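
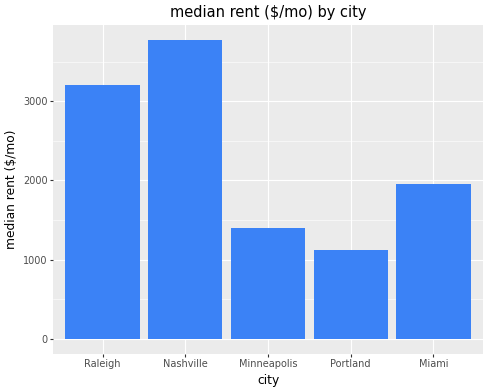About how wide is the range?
Max Nashville ≈ 4000, min Portland ≈ 1000; range ≈ 3000.

≈ 3000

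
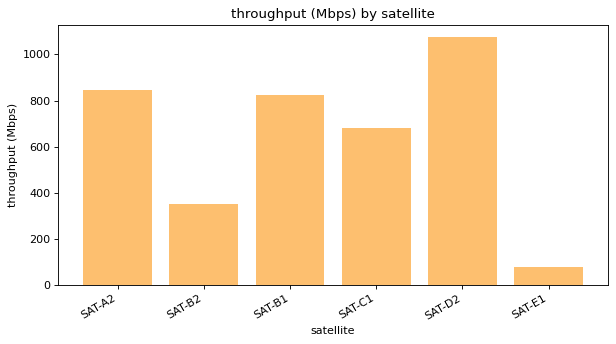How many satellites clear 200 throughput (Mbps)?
Above 200: SAT-A2, SAT-B2, SAT-B1, SAT-C1, SAT-D2.

5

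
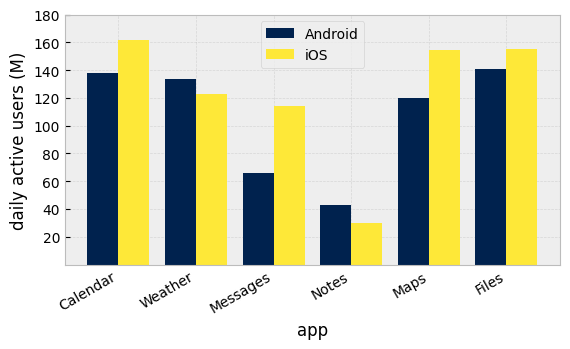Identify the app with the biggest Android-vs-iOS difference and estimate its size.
Messages, ≈ 60 M

Messages: Android ≈ 60, iOS ≈ 120 → gap ≈ 60. Next-largest (Maps) is only ≈ 40.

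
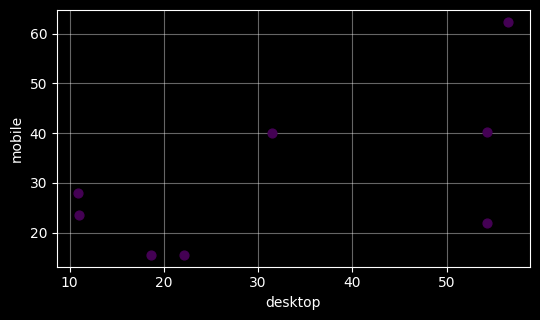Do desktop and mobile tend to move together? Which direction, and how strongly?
positive, moderate

Points are positively correlated; moderate (|r| ≈ 0.6).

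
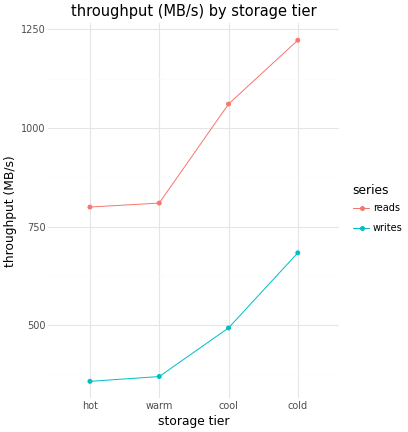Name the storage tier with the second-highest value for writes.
Top 3 for writes: cold ≈ 700, cool ≈ 500, warm ≈ 400.

cool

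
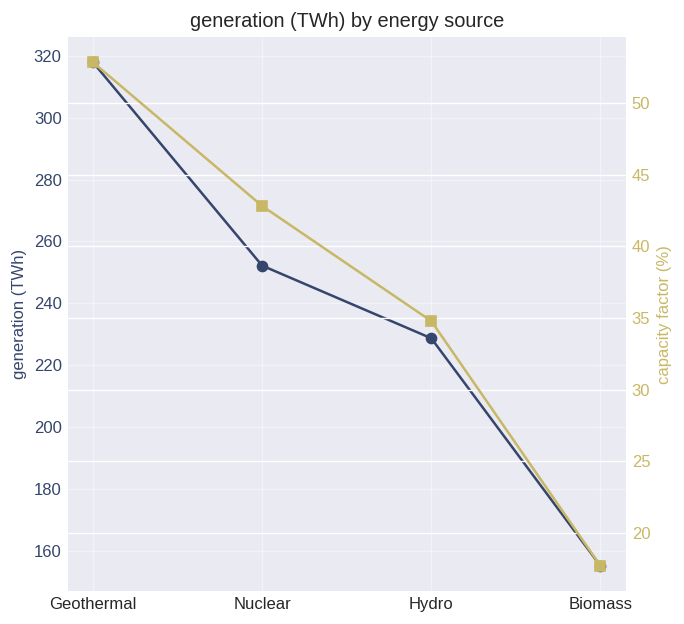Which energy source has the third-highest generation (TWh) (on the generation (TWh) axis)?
Hydro

Top 4 (on the generation (TWh) axis): Geothermal ≈ 320, Nuclear ≈ 260, Hydro ≈ 220, Biomass ≈ 160.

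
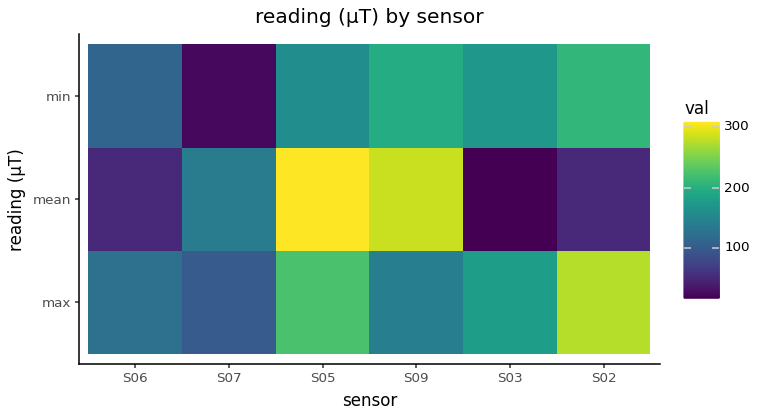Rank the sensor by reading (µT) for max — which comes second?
S05

Top 3 for max: S02 ≈ 275, S05 ≈ 225, S03 ≈ 175.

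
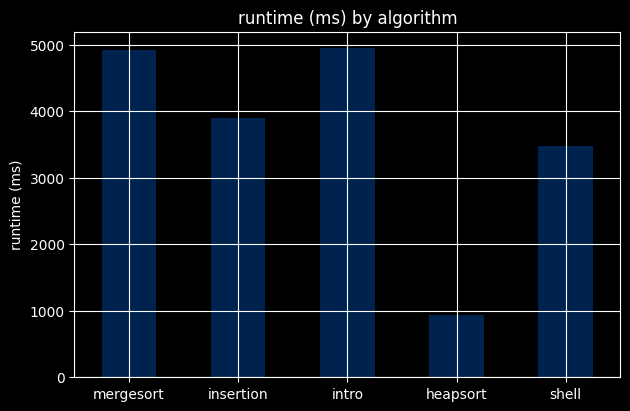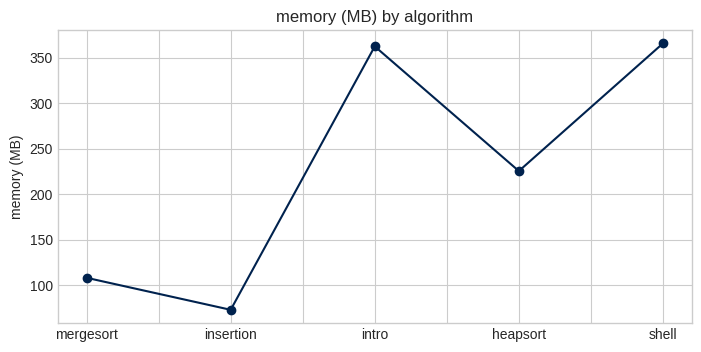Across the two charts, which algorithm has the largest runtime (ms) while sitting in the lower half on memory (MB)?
mergesort

Chart 2 median memory (MB) ≈ 250; below-median algorithms: mergesort, insertion. Among those, mergesort has the highest runtime (ms) (≈ 5000).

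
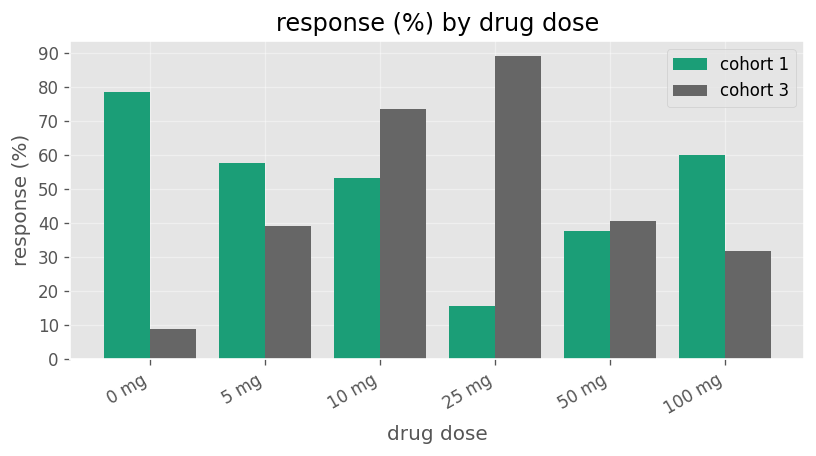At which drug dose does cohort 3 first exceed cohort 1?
5 mg: cohort 3 ≈ 40 vs cohort 1 ≈ 60 (not yet); 10 mg: cohort 3 ≈ 70 vs cohort 1 ≈ 50 (first crossover).

10 mg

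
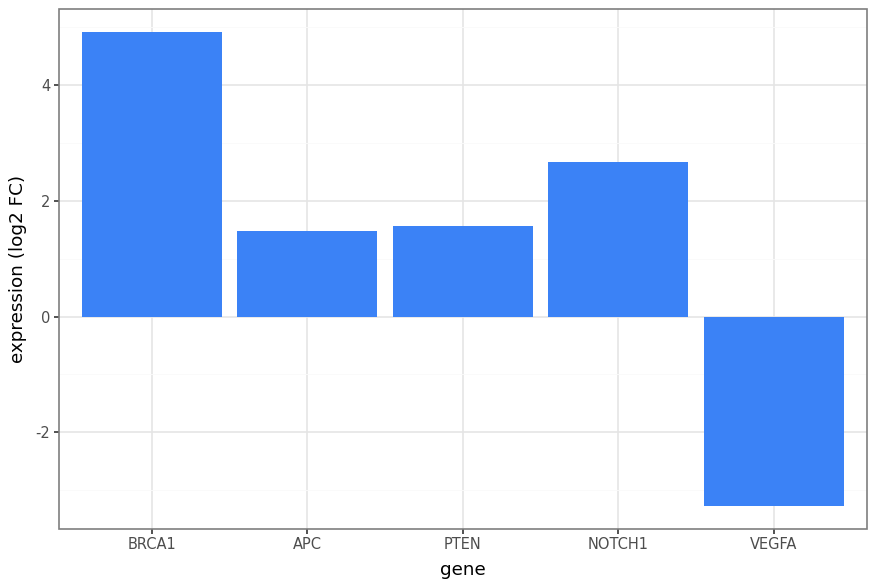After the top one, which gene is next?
Top 3: BRCA1 ≈ 5, NOTCH1 ≈ 3, PTEN ≈ 2.

NOTCH1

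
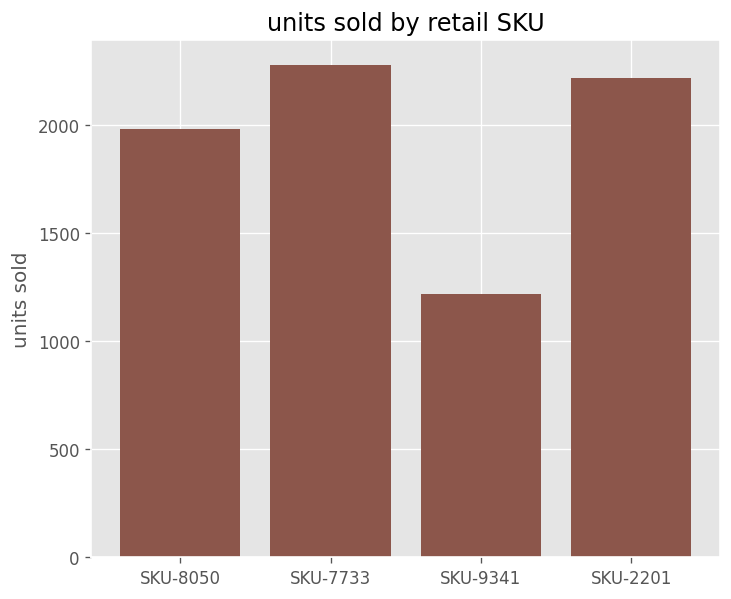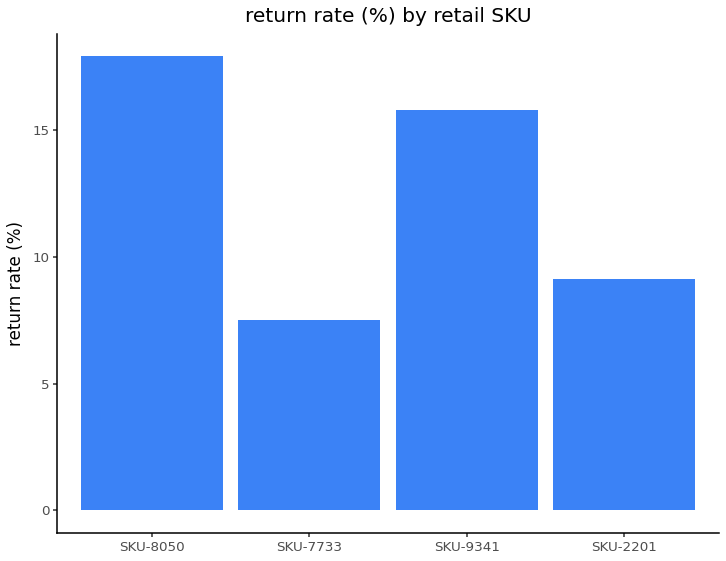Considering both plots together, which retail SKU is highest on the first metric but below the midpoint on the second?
SKU-7733

Chart 2 median return rate (%) ≈ 12; below-median retail SKUs: SKU-7733, SKU-2201. Among those, SKU-7733 has the highest units sold (≈ 2500).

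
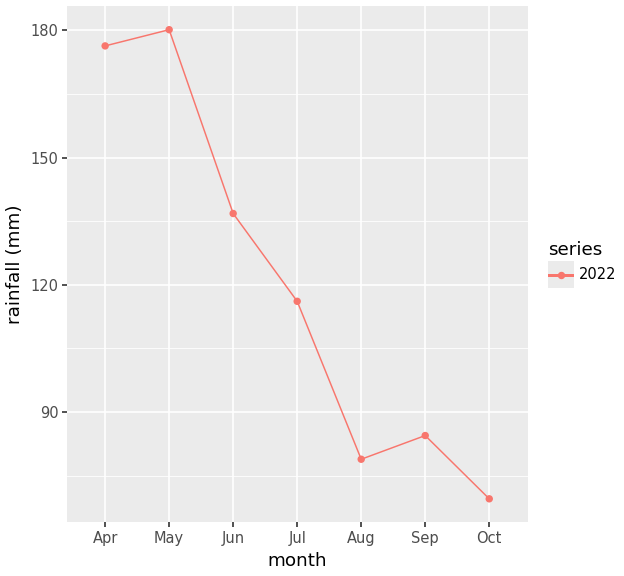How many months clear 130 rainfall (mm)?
Above 130: Apr, May, Jun.

3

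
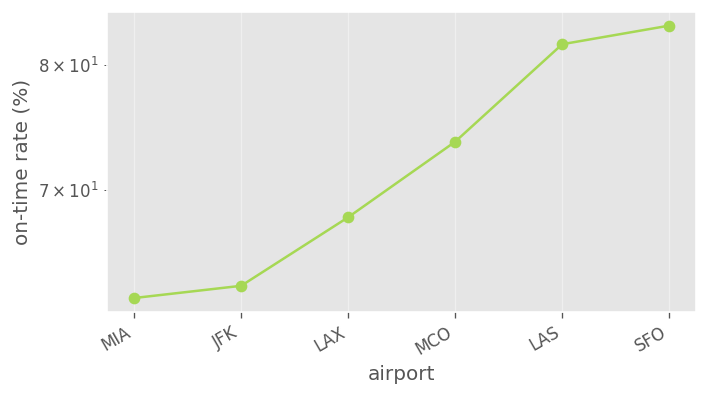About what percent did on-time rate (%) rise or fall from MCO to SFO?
≈ +13.5%

MCO ≈ 74, SFO ≈ 84; (84 − 74) / 74 ≈ +13.5%.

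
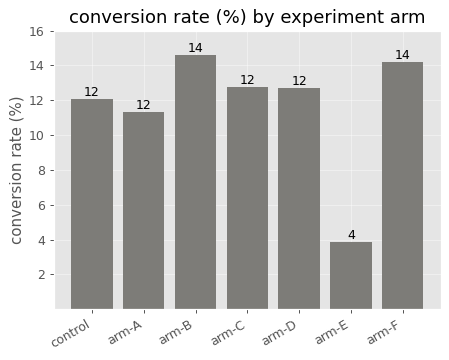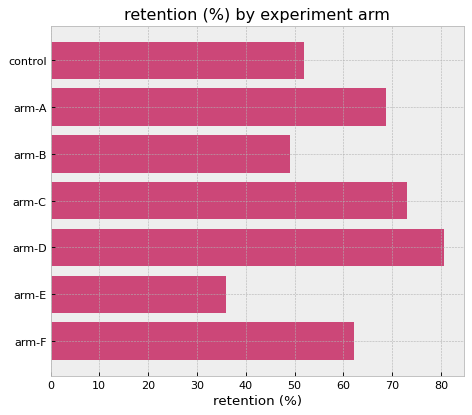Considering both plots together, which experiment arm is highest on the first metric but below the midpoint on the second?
arm-B

Chart 2 median retention (%) ≈ 60; below-median experiment arms: control, arm-B, arm-E. Among those, arm-B has the highest conversion rate (%) (≈ 14).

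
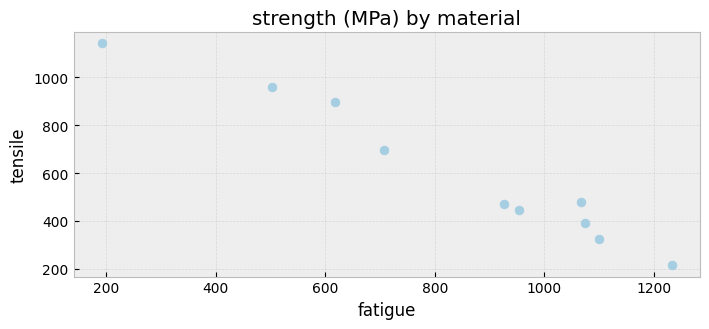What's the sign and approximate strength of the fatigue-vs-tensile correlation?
negative, strong

Points are negatively correlated; strong (|r| ≈ 1.0).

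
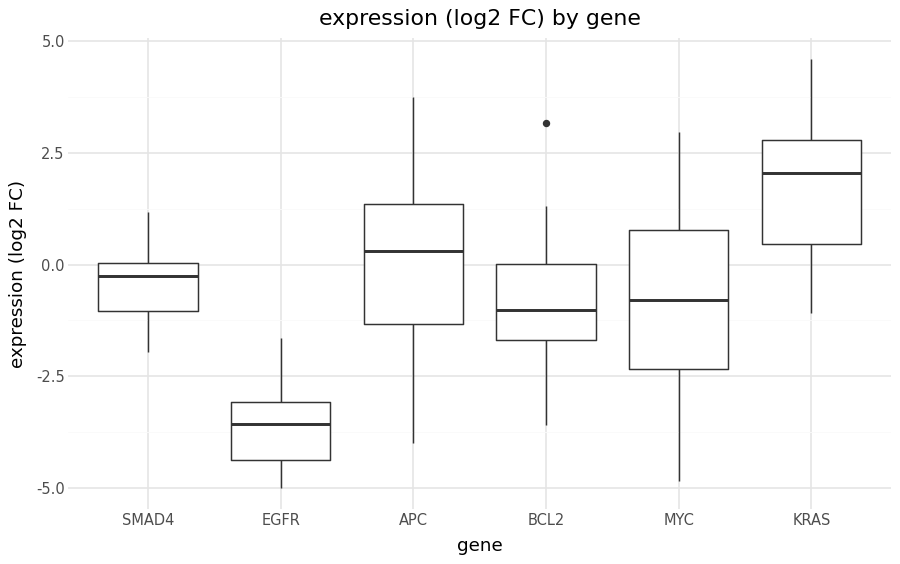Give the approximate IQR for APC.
≈ 3.0

Q3 ≈ 1.5, Q1 ≈ -1.5; IQR ≈ 3.0.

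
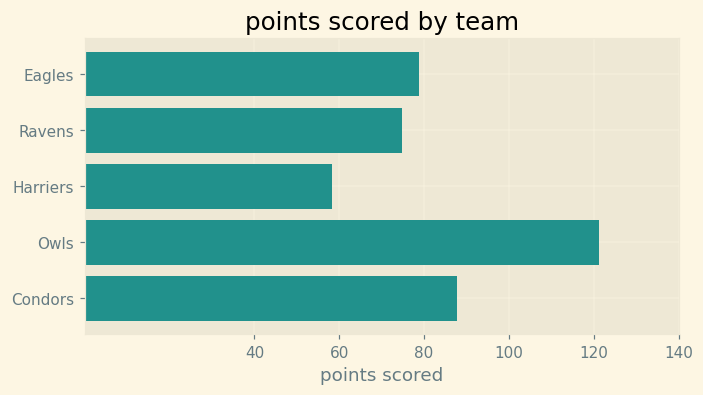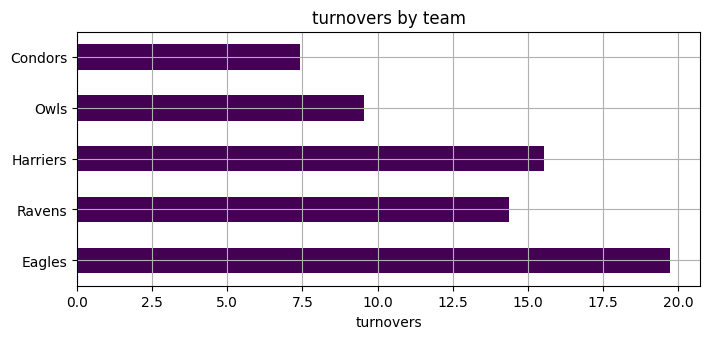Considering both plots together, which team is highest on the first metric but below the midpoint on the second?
Owls

Chart 2 median turnovers ≈ 14; below-median teams: Owls, Condors. Among those, Owls has the highest points scored (≈ 120).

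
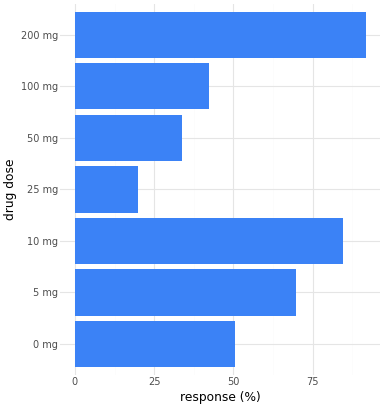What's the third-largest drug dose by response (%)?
5 mg

Top 4: 200 mg ≈ 90, 10 mg ≈ 80, 5 mg ≈ 70, 0 mg ≈ 50.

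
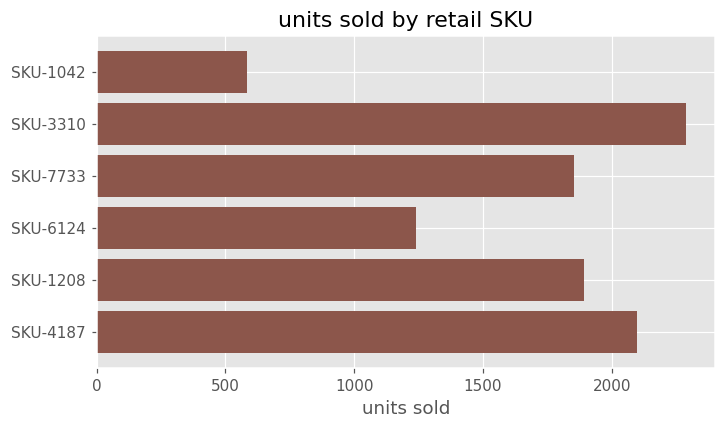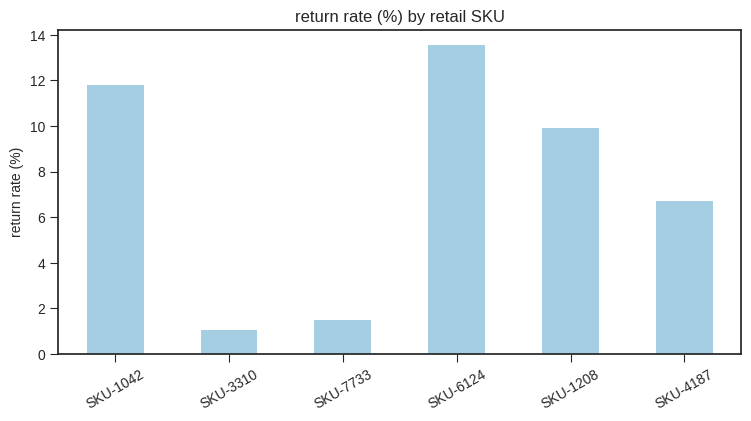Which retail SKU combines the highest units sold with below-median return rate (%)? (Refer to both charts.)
SKU-3310

Chart 2 median return rate (%) ≈ 8; below-median retail SKUs: SKU-3310, SKU-7733, SKU-4187. Among those, SKU-3310 has the highest units sold (≈ 2500).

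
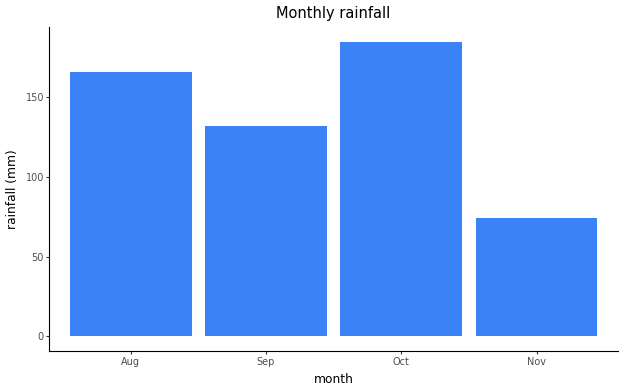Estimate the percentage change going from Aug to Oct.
≈ +12.5%

Aug ≈ 160, Oct ≈ 180; (180 − 160) / 160 ≈ +12.5%.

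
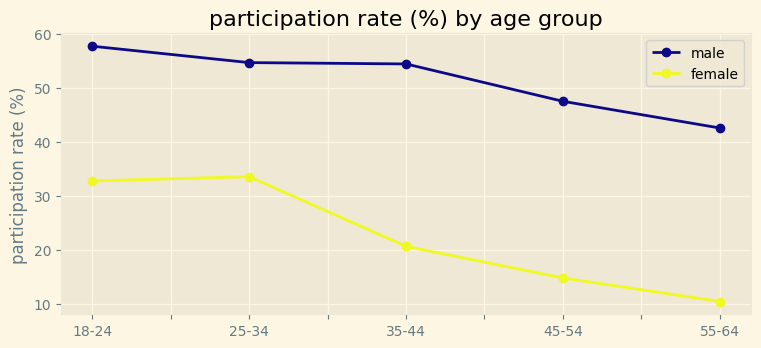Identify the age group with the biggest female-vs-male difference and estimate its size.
35-44: female ≈ 20, male ≈ 55 → gap ≈ 35. Next-largest (45-54) is only ≈ 30.

35-44, ≈ 35 %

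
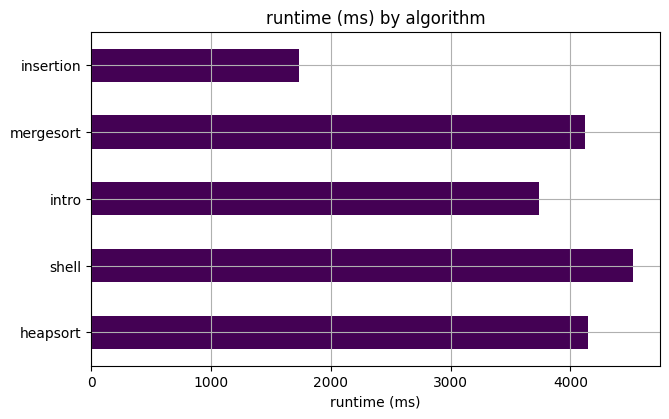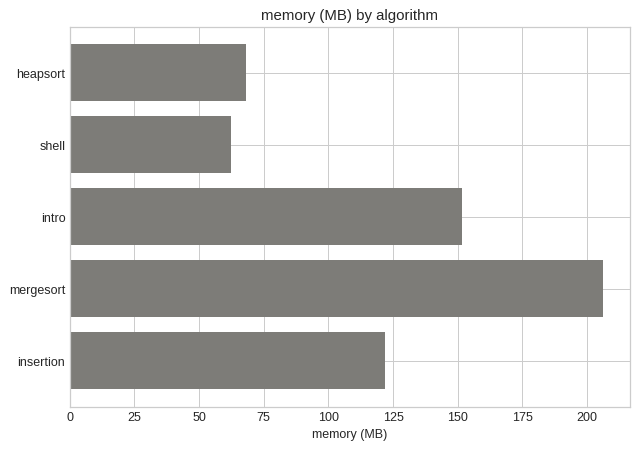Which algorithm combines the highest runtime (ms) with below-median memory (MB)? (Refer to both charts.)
shell

Chart 2 median memory (MB) ≈ 120; below-median algorithms: heapsort, shell. Among those, shell has the highest runtime (ms) (≈ 4500).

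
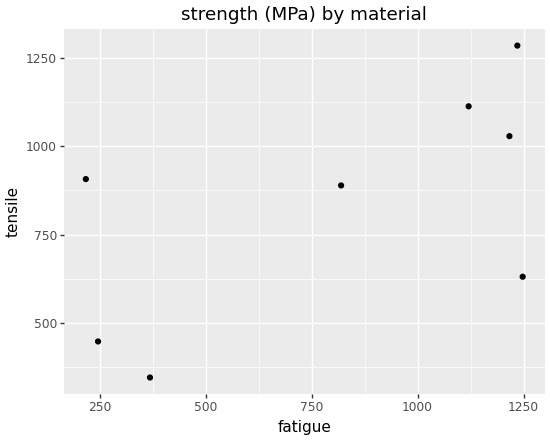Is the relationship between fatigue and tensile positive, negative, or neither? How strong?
positive, moderate

Points are positively correlated; moderate (|r| ≈ 0.6).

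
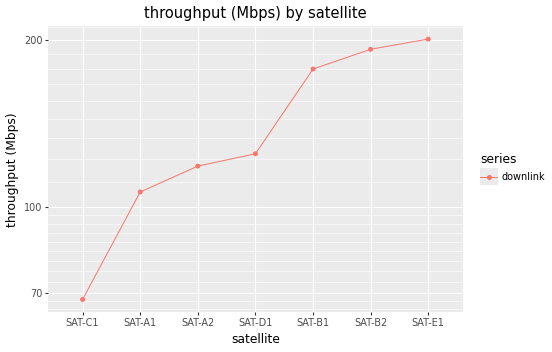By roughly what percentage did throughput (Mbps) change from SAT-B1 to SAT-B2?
SAT-B1 ≈ 180, SAT-B2 ≈ 200; (200 − 180) / 180 ≈ +11.1%.

≈ +11.1%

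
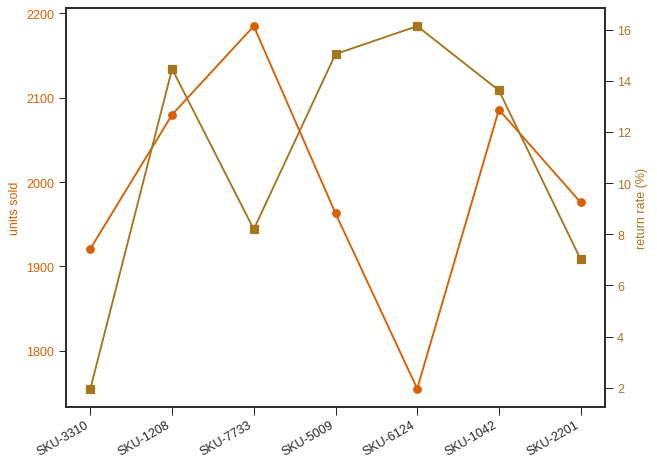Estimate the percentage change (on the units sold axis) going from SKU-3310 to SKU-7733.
SKU-3310 ≈ 1900, SKU-7733 ≈ 2200; (2200 − 1900) / 1900 ≈ +15.8%.

≈ +15.8%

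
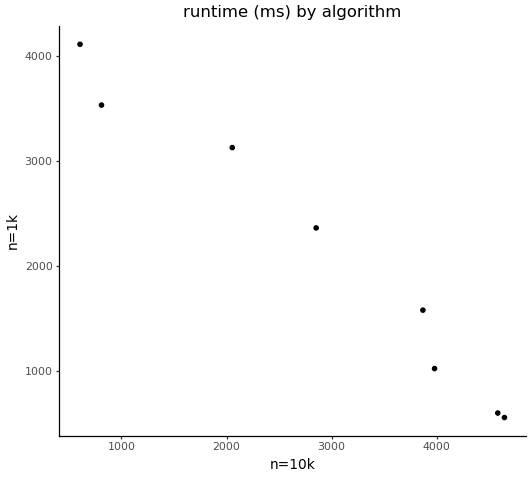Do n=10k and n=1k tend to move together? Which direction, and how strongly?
Points are negatively correlated; strong (|r| ≈ 1.0).

negative, strong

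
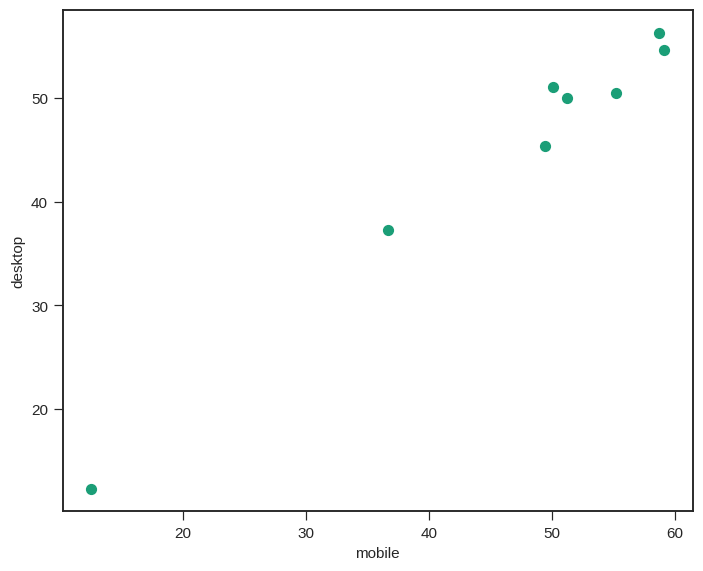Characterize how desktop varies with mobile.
Points are positively correlated; strong (|r| ≈ 1.0).

positive, strong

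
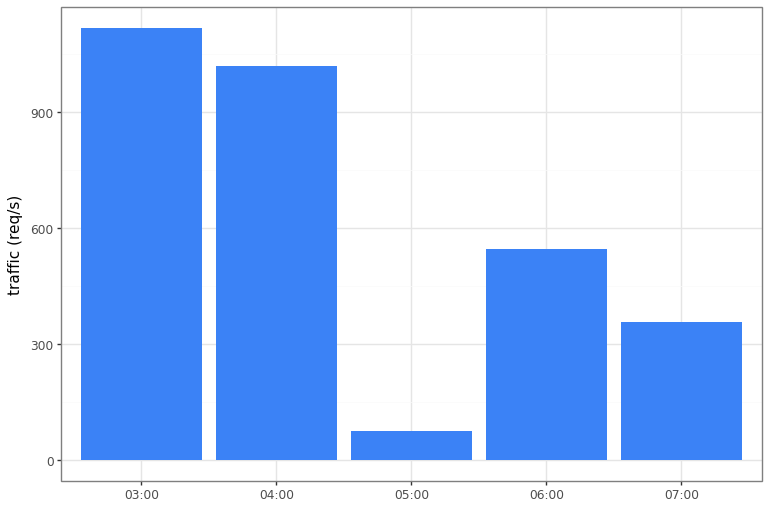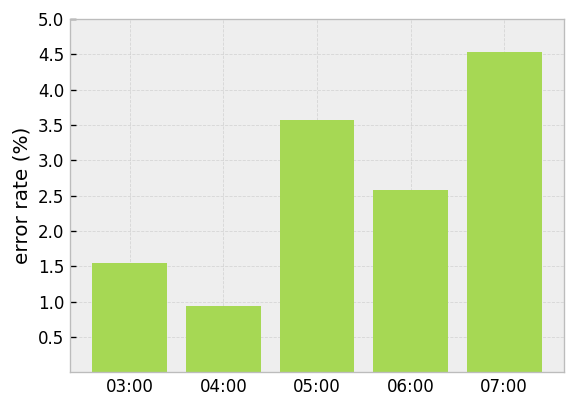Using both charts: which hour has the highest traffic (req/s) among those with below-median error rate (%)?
Chart 2 median error rate (%) ≈ 2.5; below-median hours: 03:00, 04:00. Among those, 03:00 has the highest traffic (req/s) (≈ 1200).

03:00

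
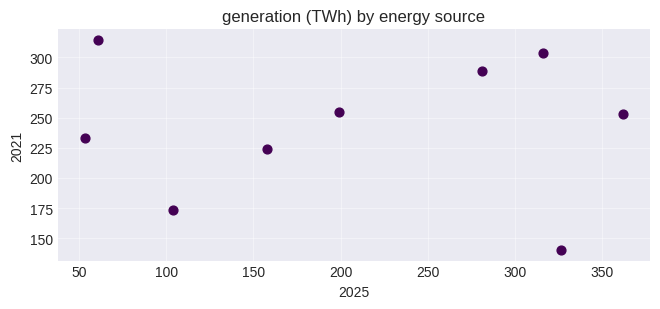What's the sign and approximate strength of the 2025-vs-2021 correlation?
no clear correlation

Points are roughly uncorrelated; weak (|r| ≈ 0.0).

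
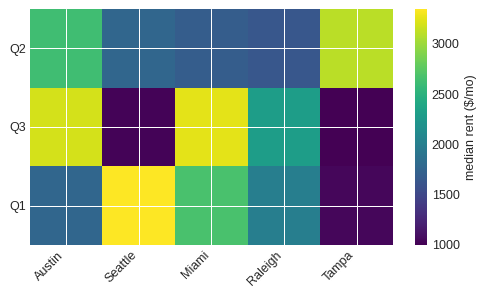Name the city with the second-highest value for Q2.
Top 3 for Q2: Tampa ≈ 3200, Austin ≈ 2600, Seattle ≈ 1800.

Austin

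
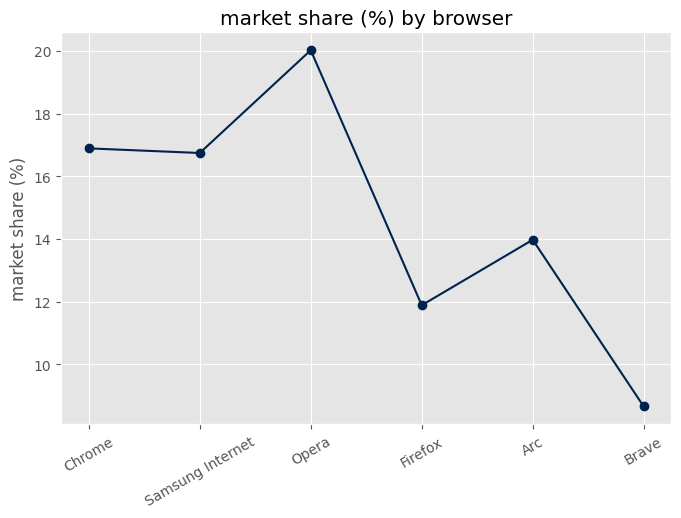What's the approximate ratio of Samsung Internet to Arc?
≈ 1.21×

Samsung Internet ≈ 17, Arc ≈ 14; 17/14 ≈ 1.21.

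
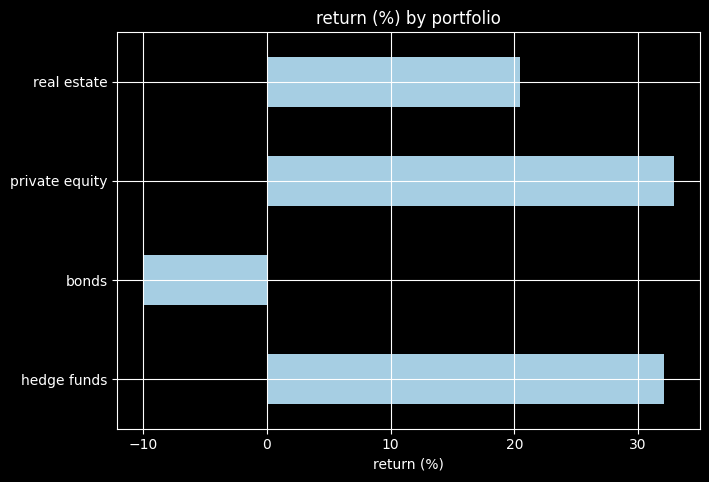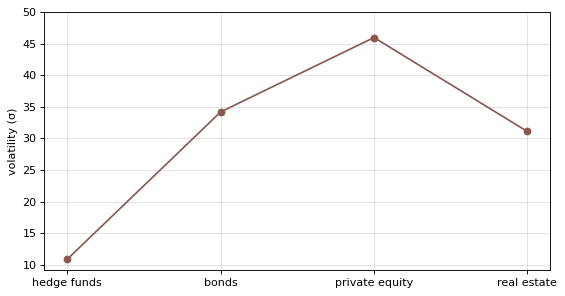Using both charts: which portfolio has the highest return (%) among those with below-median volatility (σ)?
hedge funds

Chart 2 median volatility (σ) ≈ 35; below-median portfolios: hedge funds, real estate. Among those, hedge funds has the highest return (%) (≈ 30).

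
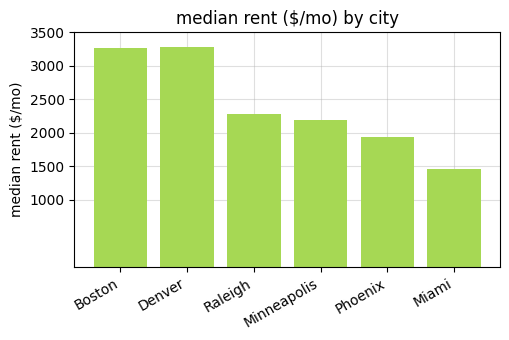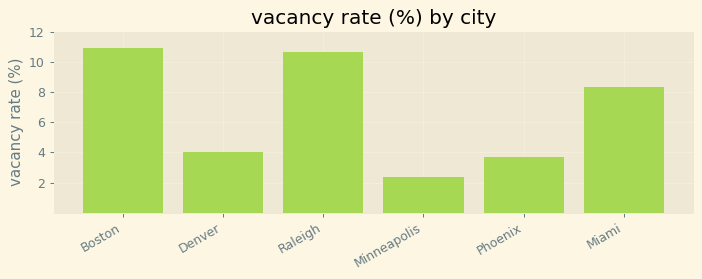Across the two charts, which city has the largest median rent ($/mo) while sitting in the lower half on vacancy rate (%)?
Chart 2 median vacancy rate (%) ≈ 6; below-median cities: Denver, Minneapolis, Phoenix. Among those, Denver has the highest median rent ($/mo) (≈ 3500).

Denver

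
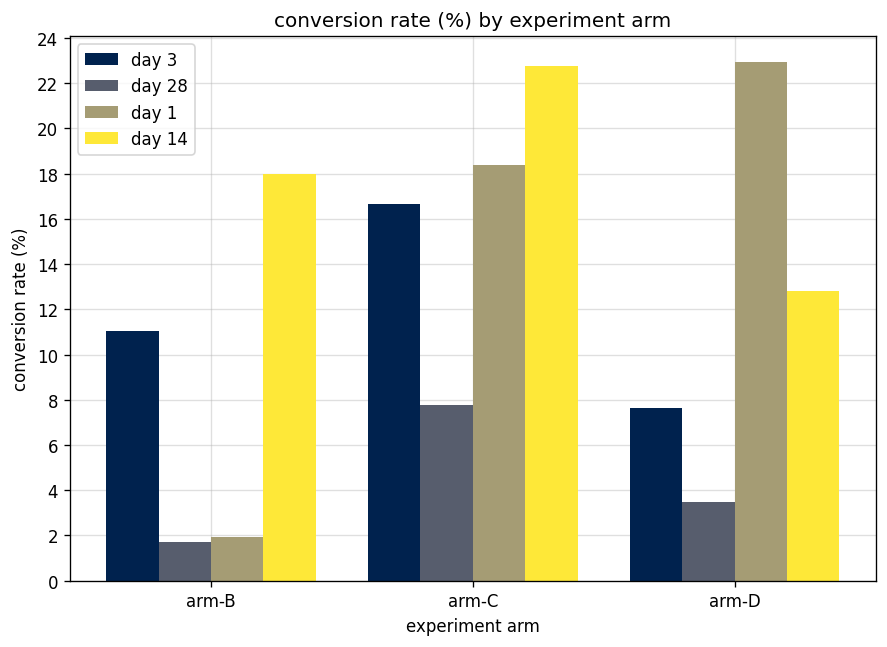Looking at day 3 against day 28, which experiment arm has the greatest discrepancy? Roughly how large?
arm-B: day 3 ≈ 12, day 28 ≈ 2 → gap ≈ 10. Next-largest (arm-C) is only ≈ 8.

arm-B, ≈ 10 %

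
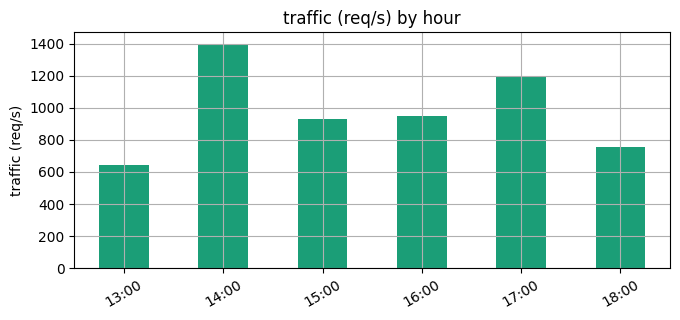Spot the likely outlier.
14:00

14:00 ≈ 1400; the rest sit between ≈ 600 and ≈ 1200.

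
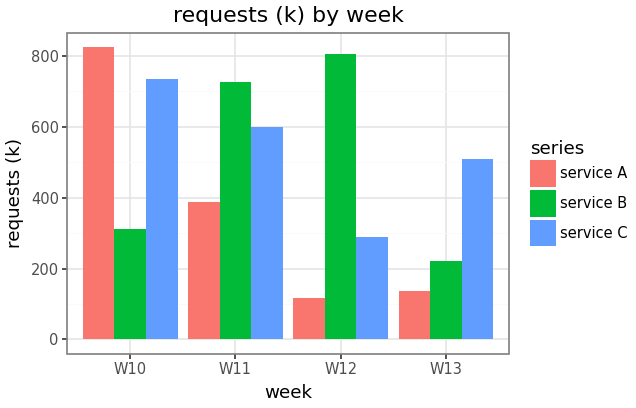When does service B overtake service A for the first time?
W11

W10: service B ≈ 300 vs service A ≈ 800 (not yet); W11: service B ≈ 700 vs service A ≈ 400 (first crossover).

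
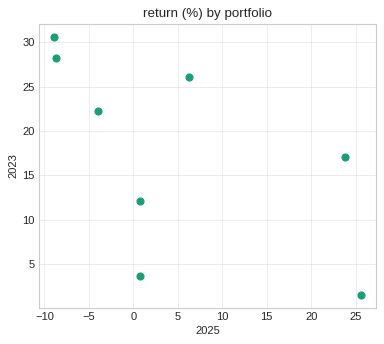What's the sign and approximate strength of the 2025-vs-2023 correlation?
Points are negatively correlated; moderate (|r| ≈ 0.6).

negative, moderate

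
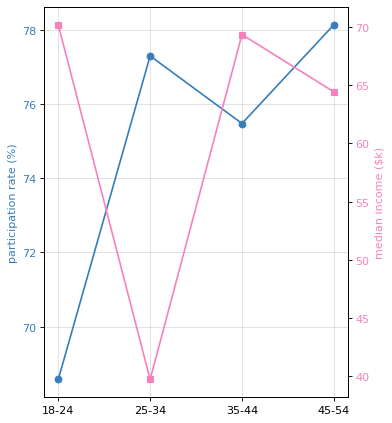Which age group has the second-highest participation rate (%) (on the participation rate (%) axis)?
25-34

Top 3 (on the participation rate (%) axis): 45-54 ≈ 78, 25-34 ≈ 77, 35-44 ≈ 75.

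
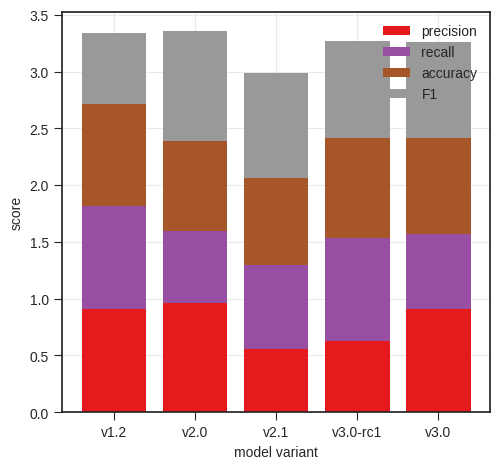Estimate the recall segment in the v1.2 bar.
≈ 1.0

recall top ≈ 2.0, bottom ≈ 1.0; segment ≈ 1.0.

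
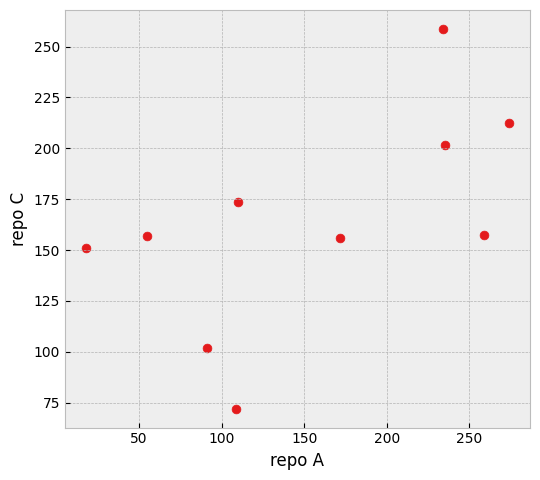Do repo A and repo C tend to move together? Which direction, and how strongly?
Points are positively correlated; moderate (|r| ≈ 0.6).

positive, moderate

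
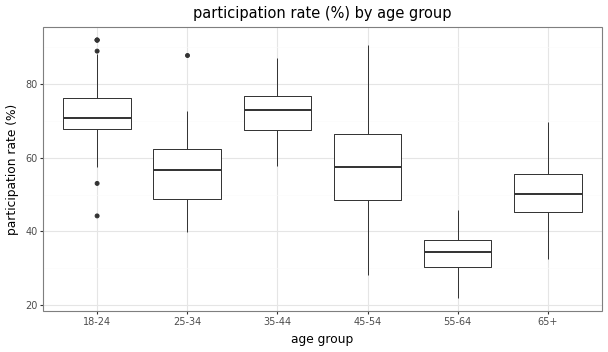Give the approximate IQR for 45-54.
Q3 ≈ 65, Q1 ≈ 50; IQR ≈ 15.

≈ 15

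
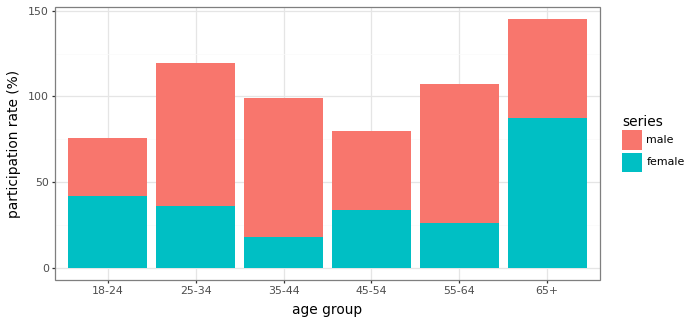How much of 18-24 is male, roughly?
≈ 40

male top ≈ 80, bottom ≈ 40; segment ≈ 40.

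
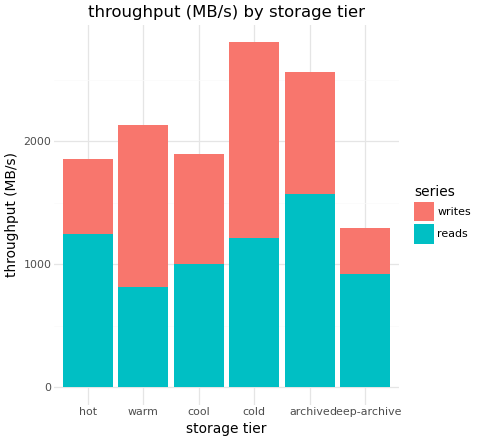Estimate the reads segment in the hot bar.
≈ 1000

reads top ≈ 1000, bottom ≈ 0; segment ≈ 1000.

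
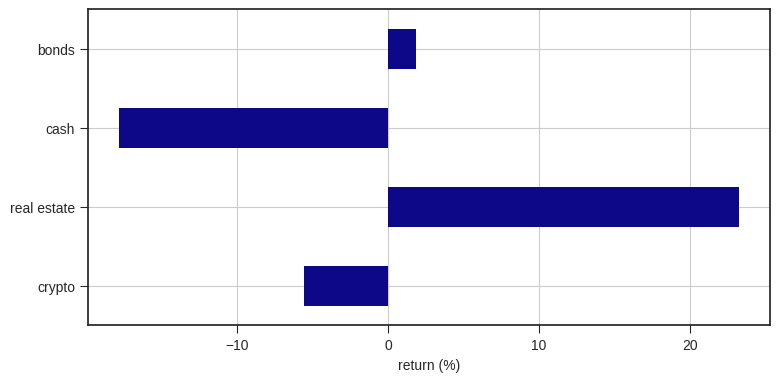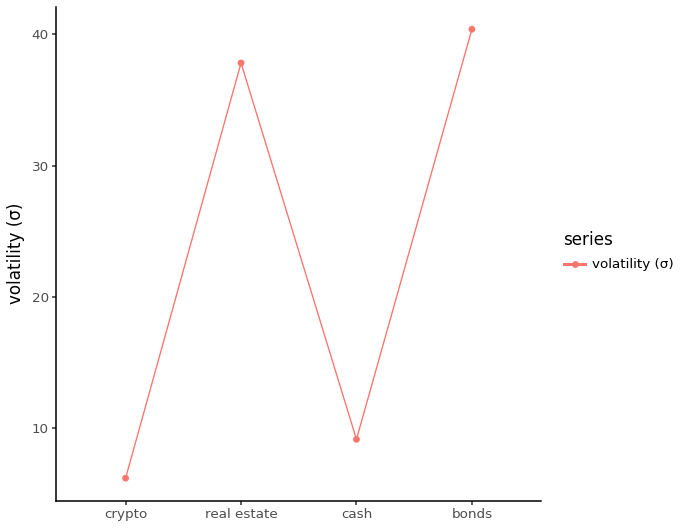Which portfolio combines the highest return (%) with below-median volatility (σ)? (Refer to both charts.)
crypto

Chart 2 median volatility (σ) ≈ 25; below-median portfolios: crypto, cash. Among those, crypto has the highest return (%) (≈ -5).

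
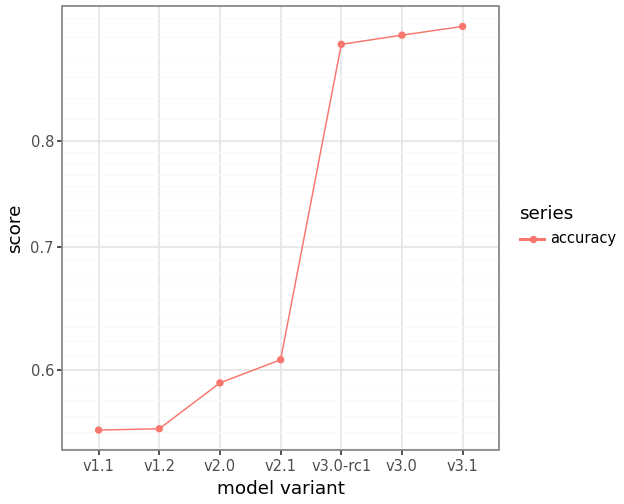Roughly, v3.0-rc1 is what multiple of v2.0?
≈ 1.5×

v3.0-rc1 ≈ 0.90, v2.0 ≈ 0.60; 0.90/0.60 ≈ 1.5.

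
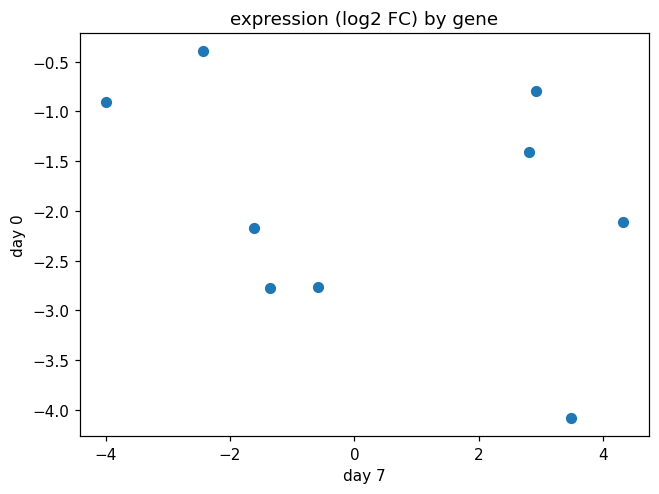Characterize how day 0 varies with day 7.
Points are negatively correlated; weak (|r| ≈ 0.3).

negative, weak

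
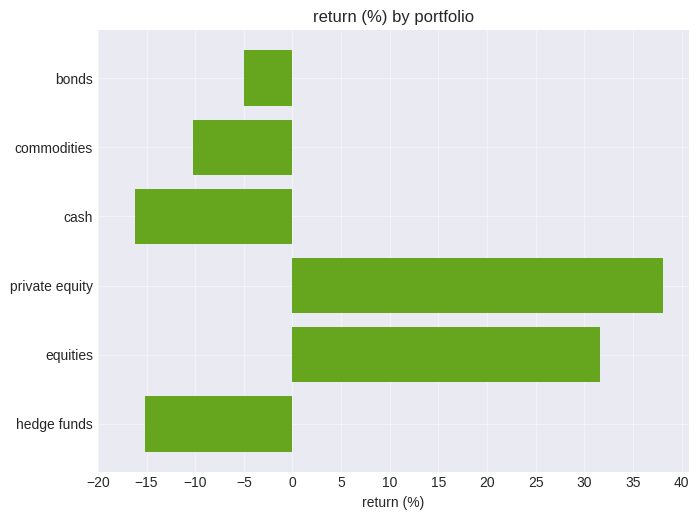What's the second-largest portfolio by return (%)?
equities

Top 3: private equity ≈ 40, equities ≈ 30, bonds ≈ -5.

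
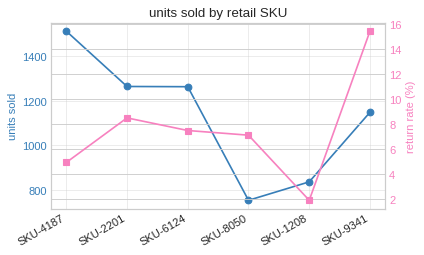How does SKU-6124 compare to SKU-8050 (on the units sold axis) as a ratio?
≈ 1.62×

SKU-6124 ≈ 1300, SKU-8050 ≈ 800; 1300/800 ≈ 1.62.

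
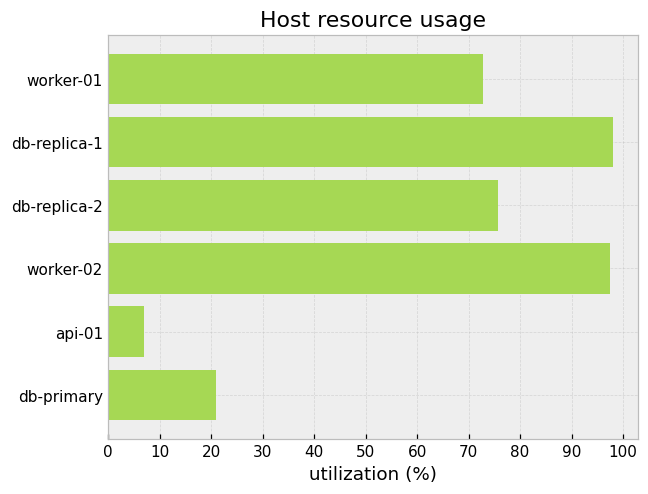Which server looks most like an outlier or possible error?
api-01

api-01 ≈ 10; the rest sit between ≈ 20 and ≈ 100.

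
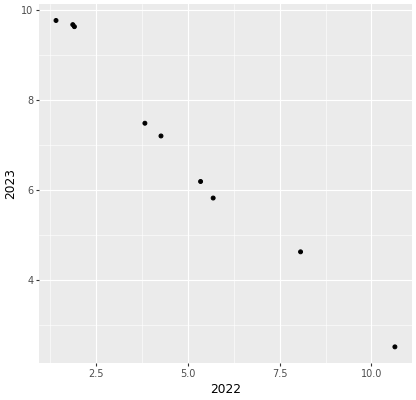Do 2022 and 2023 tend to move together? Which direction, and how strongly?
Points are negatively correlated; strong (|r| ≈ 1.0).

negative, strong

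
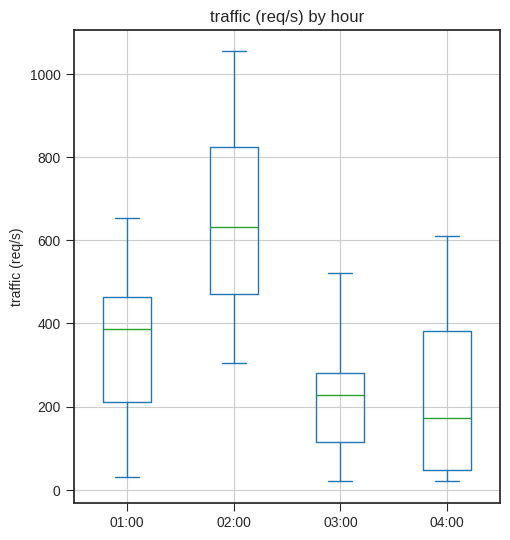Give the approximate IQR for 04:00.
≈ 350

Q3 ≈ 400, Q1 ≈ 50; IQR ≈ 350.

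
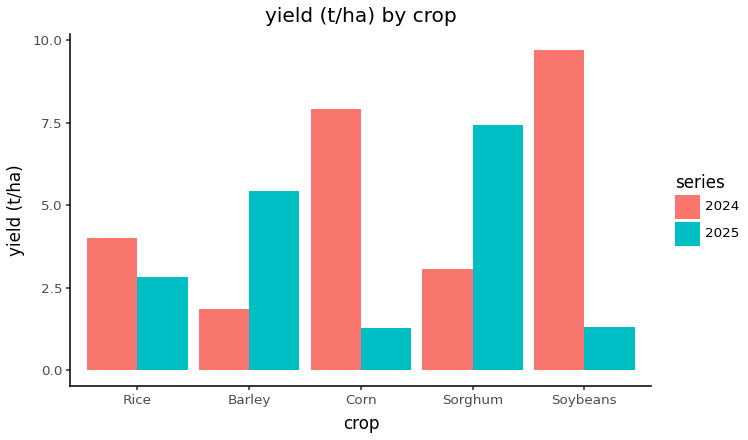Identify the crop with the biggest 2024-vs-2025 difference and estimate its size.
Soybeans: 2024 ≈ 10, 2025 ≈ 1 → gap ≈ 9. Next-largest (Corn) is only ≈ 7.

Soybeans, ≈ 9 t/ha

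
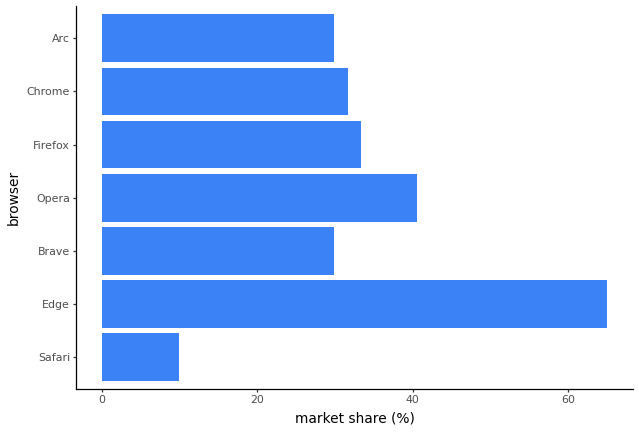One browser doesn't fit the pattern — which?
Edge

Edge ≈ 60; the rest sit between ≈ 10 and ≈ 40.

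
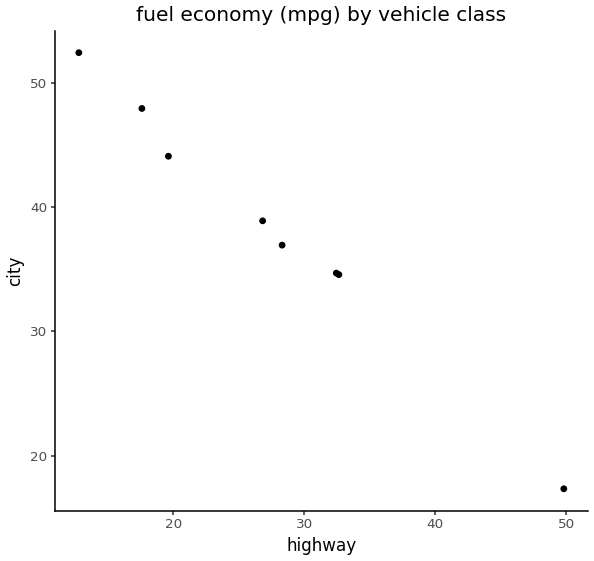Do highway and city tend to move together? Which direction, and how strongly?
negative, strong

Points are negatively correlated; strong (|r| ≈ 1.0).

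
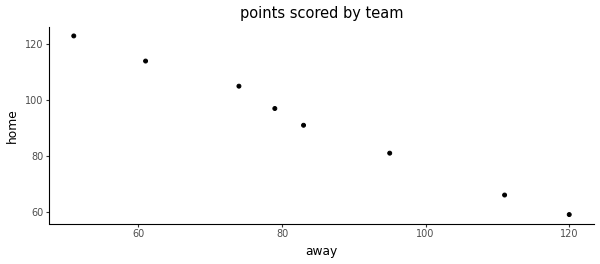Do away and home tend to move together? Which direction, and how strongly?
Points are negatively correlated; strong (|r| ≈ 1.0).

negative, strong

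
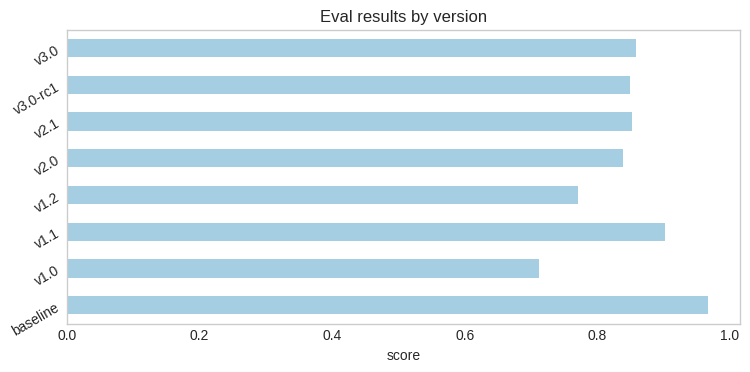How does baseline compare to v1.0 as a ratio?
baseline ≈ 1.0, v1.0 ≈ 0.7; 1.0/0.7 ≈ 1.43.

≈ 1.43×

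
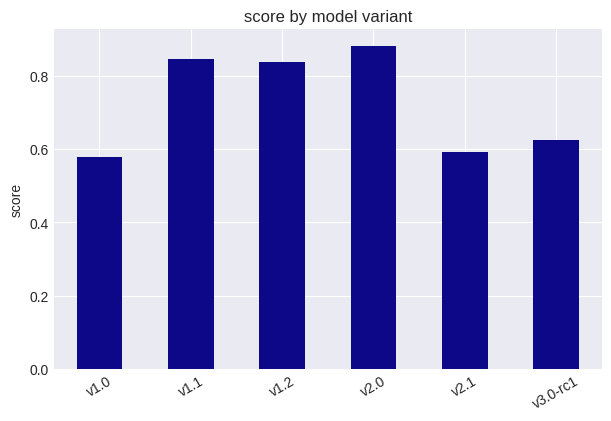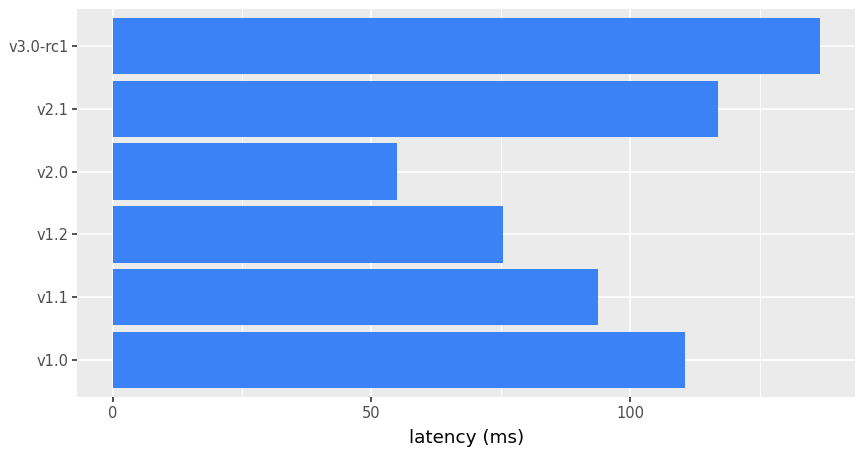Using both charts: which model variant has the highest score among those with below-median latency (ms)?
Chart 2 median latency (ms) ≈ 100; below-median model variants: v1.1, v1.2, v2.0. Among those, v2.0 has the highest score (≈ 0.9).

v2.0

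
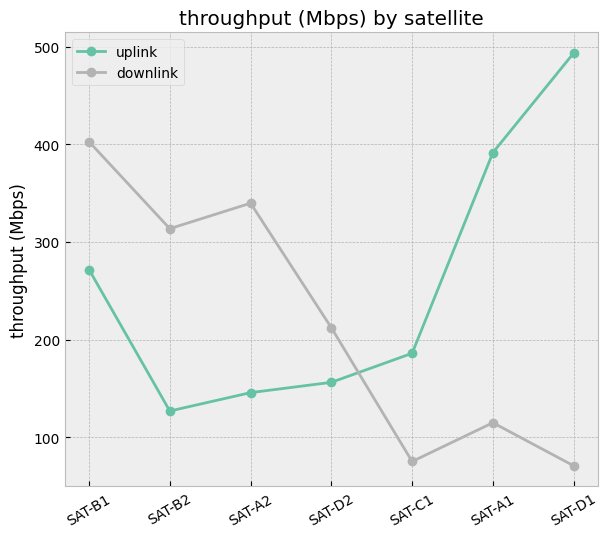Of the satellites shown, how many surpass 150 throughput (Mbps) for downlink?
Above 150: SAT-B1, SAT-B2, SAT-A2, SAT-D2.

4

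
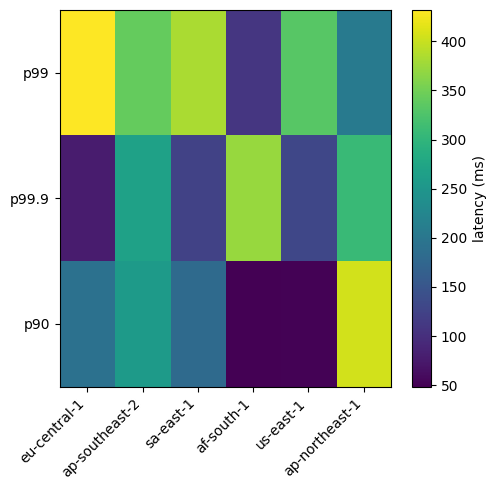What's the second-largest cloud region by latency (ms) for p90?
ap-southeast-2

Top 3 for p90: ap-northeast-1 ≈ 400, ap-southeast-2 ≈ 250, eu-central-1 ≈ 200.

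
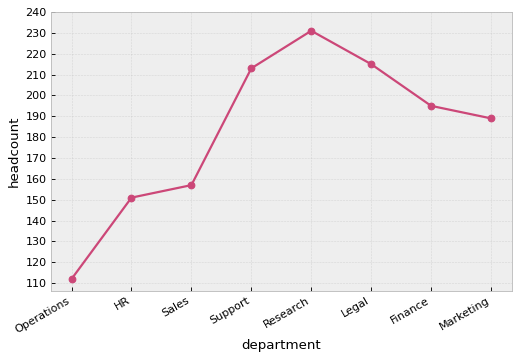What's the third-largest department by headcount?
Top 4: Research ≈ 230, Legal ≈ 220, Support ≈ 210, Finance ≈ 200.

Support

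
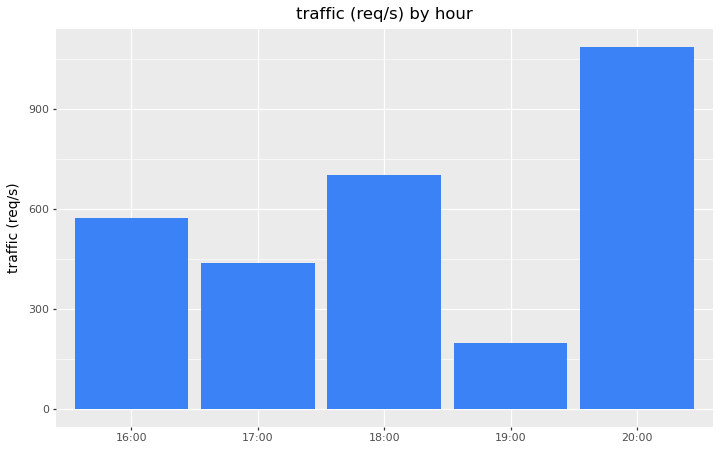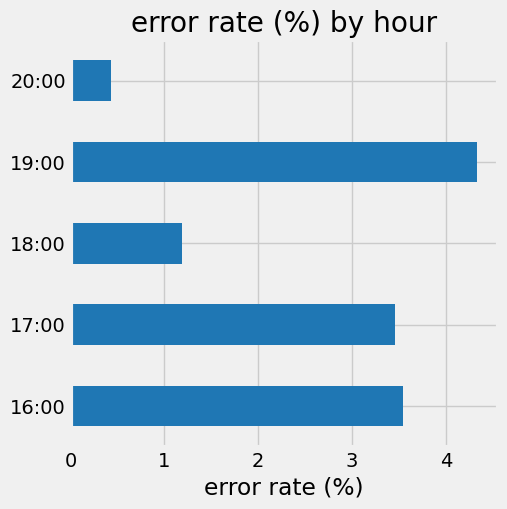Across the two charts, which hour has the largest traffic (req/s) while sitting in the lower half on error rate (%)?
Chart 2 median error rate (%) ≈ 3.5; below-median hours: 18:00, 20:00. Among those, 20:00 has the highest traffic (req/s) (≈ 1100).

20:00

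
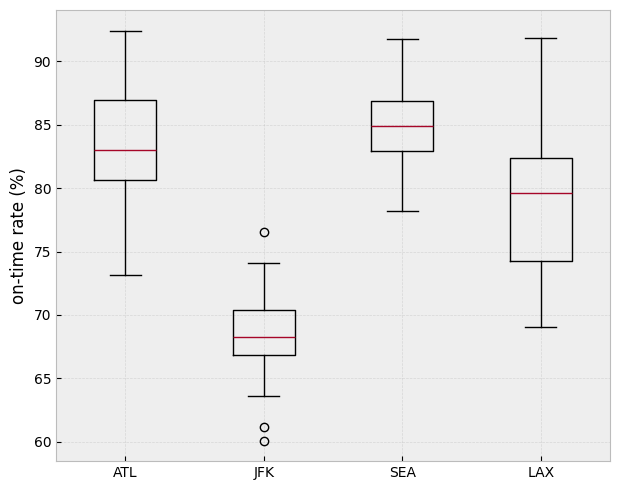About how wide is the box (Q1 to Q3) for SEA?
≈ 4

Q3 ≈ 86, Q1 ≈ 82; IQR ≈ 4.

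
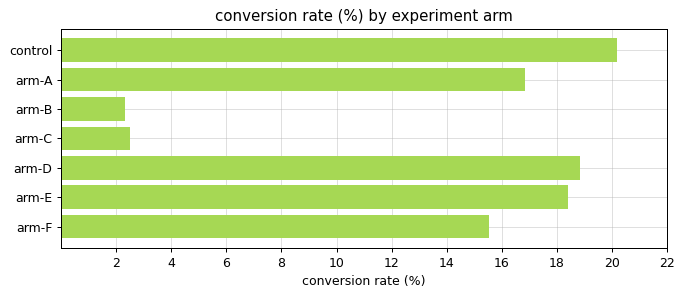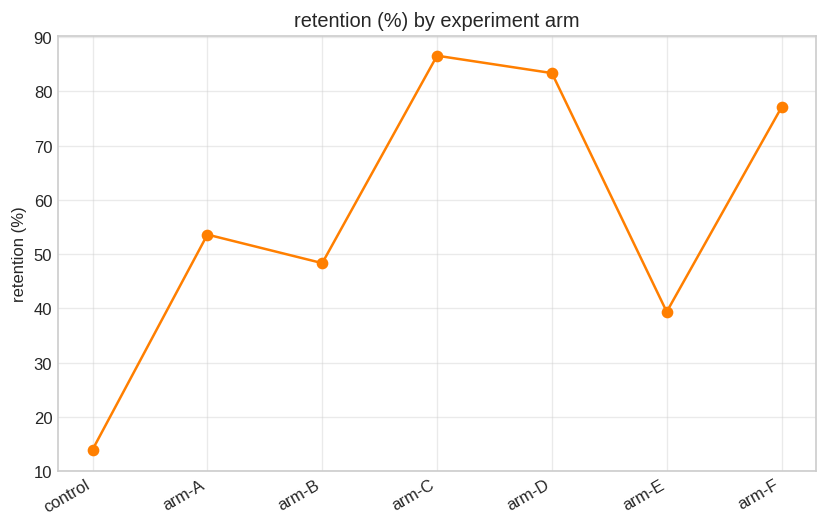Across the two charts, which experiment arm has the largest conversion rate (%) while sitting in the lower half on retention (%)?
control

Chart 2 median retention (%) ≈ 50; below-median experiment arms: control, arm-B, arm-E. Among those, control has the highest conversion rate (%) (≈ 20).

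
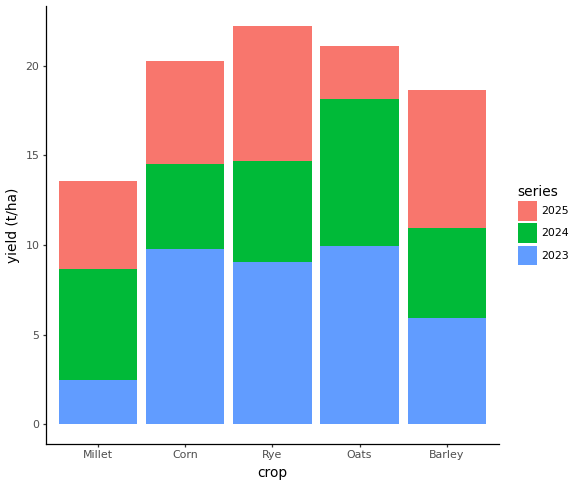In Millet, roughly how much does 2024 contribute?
≈ 6

2024 top ≈ 8, bottom ≈ 2; segment ≈ 6.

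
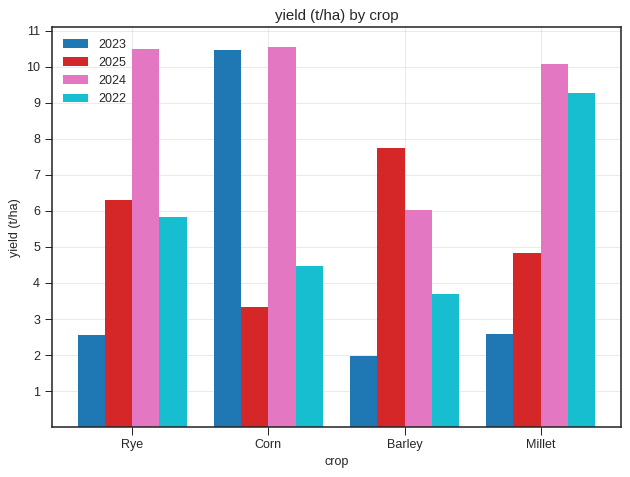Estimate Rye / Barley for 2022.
≈ 1.5×

Rye ≈ 6, Barley ≈ 4; 6/4 ≈ 1.5.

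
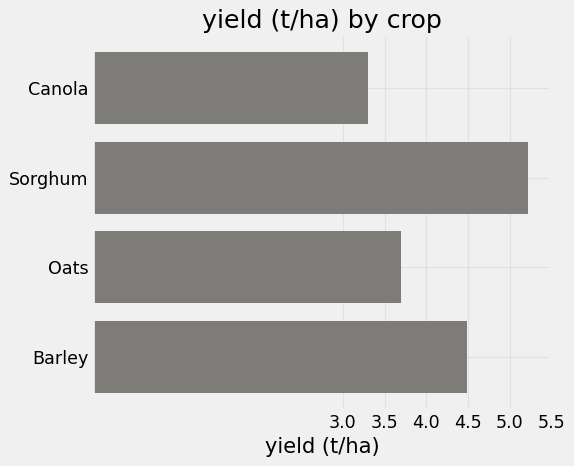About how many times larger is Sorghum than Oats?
Sorghum ≈ 5.0, Oats ≈ 3.5; 5.0/3.5 ≈ 1.43.

≈ 1.43×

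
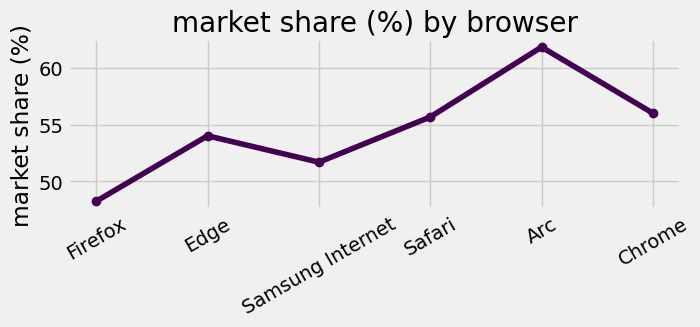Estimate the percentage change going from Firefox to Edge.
Firefox ≈ 48, Edge ≈ 54; (54 − 48) / 48 ≈ +12.5%.

≈ +12.5%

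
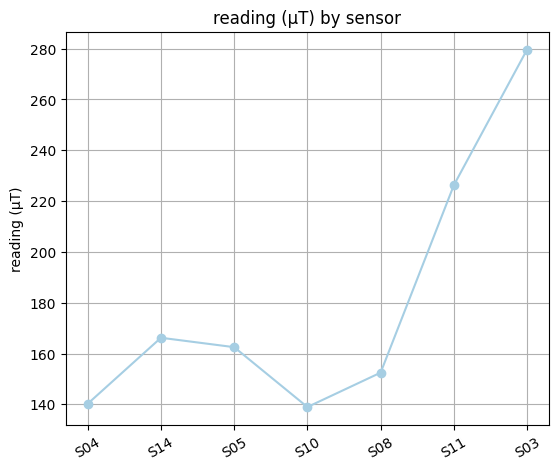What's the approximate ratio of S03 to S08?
S03 ≈ 280, S08 ≈ 160; 280/160 ≈ 1.75.

≈ 1.75×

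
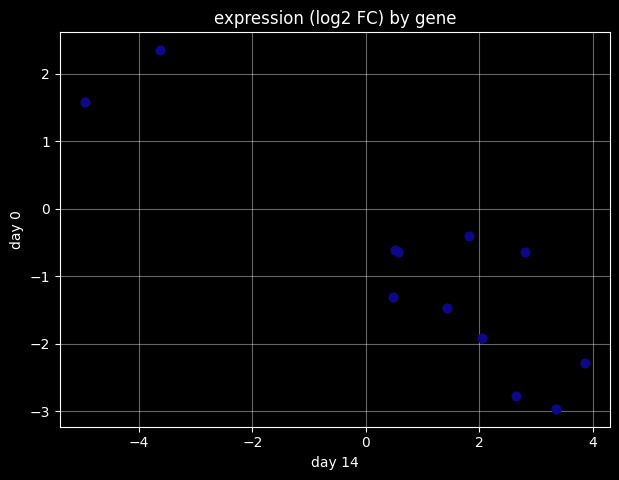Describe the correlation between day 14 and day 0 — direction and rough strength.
negative, strong

Points are negatively correlated; strong (|r| ≈ 0.9).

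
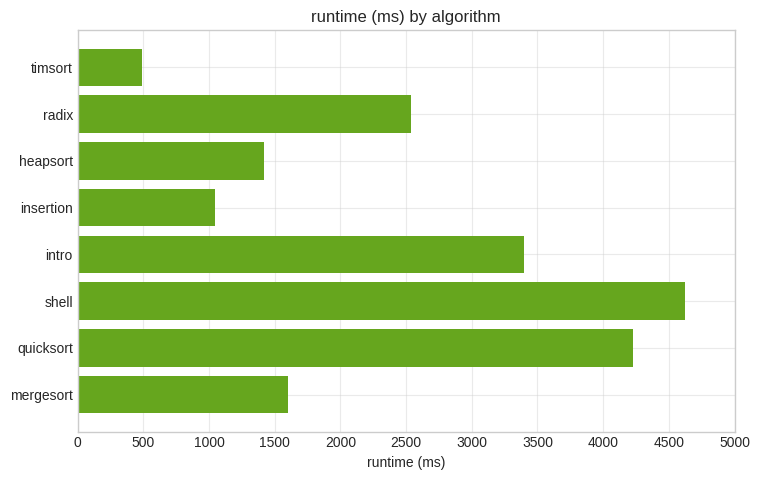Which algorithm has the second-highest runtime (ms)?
Top 3: shell ≈ 4500, quicksort ≈ 4000, intro ≈ 3500.

quicksort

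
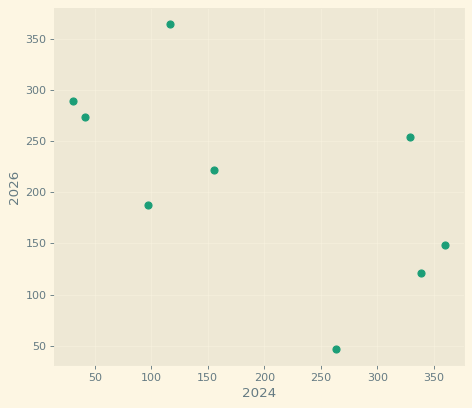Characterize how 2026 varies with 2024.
negative, moderate

Points are negatively correlated; moderate (|r| ≈ 0.6).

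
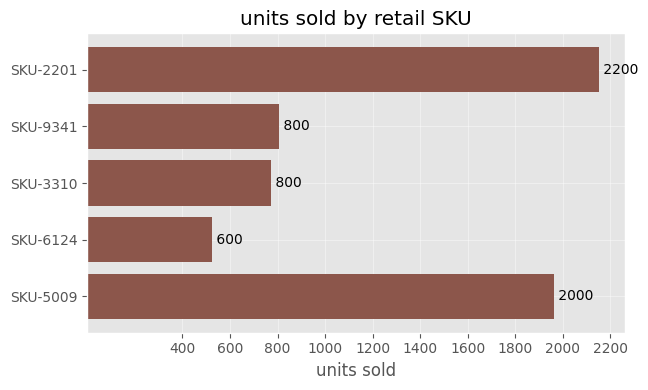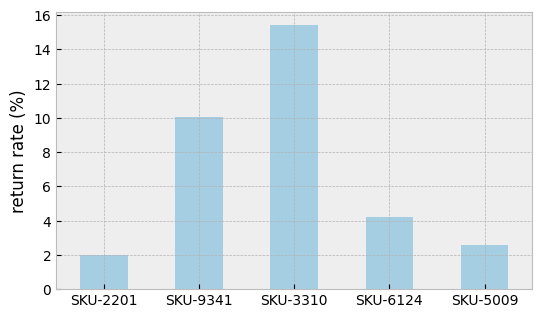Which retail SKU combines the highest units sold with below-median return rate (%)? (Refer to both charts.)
Chart 2 median return rate (%) ≈ 4; below-median retail SKUs: SKU-2201, SKU-5009. Among those, SKU-2201 has the highest units sold (≈ 2200).

SKU-2201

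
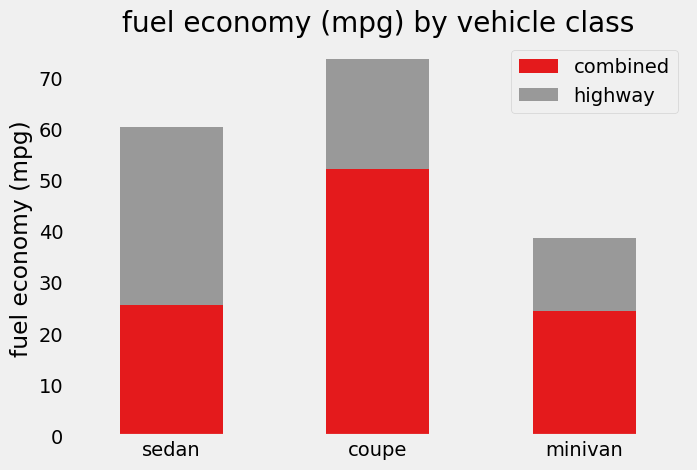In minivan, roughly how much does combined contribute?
≈ 20

combined top ≈ 20, bottom ≈ 0; segment ≈ 20.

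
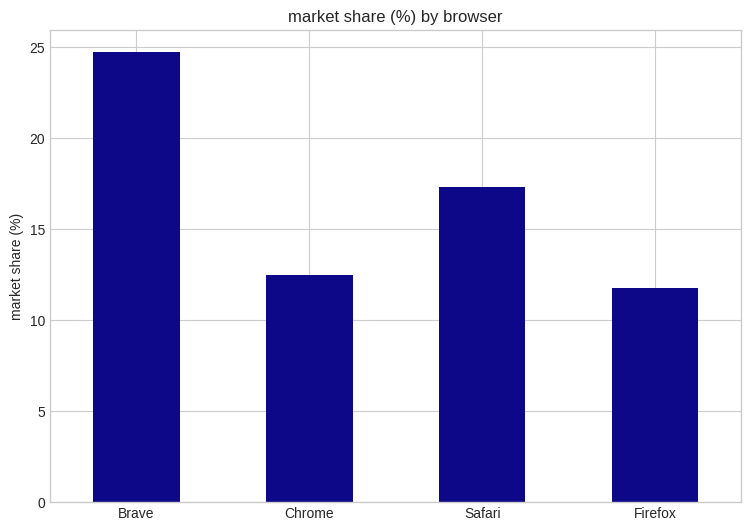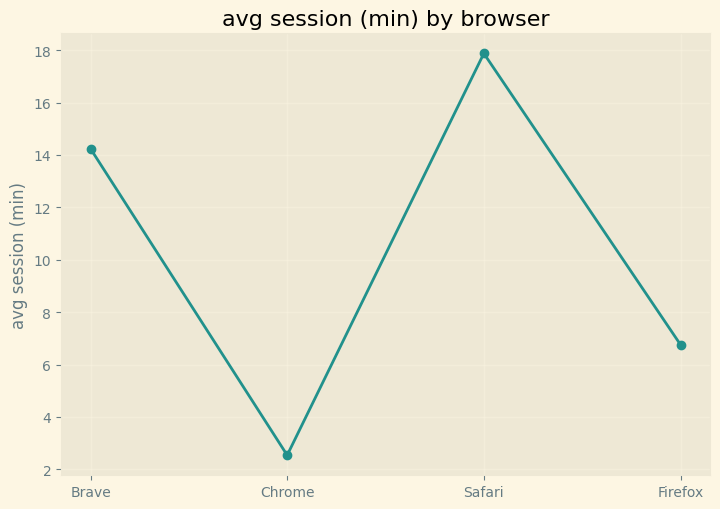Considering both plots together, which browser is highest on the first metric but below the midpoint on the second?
Chart 2 median avg session (min) ≈ 10; below-median browsers: Chrome, Firefox. Among those, Chrome has the highest market share (%) (≈ 15).

Chrome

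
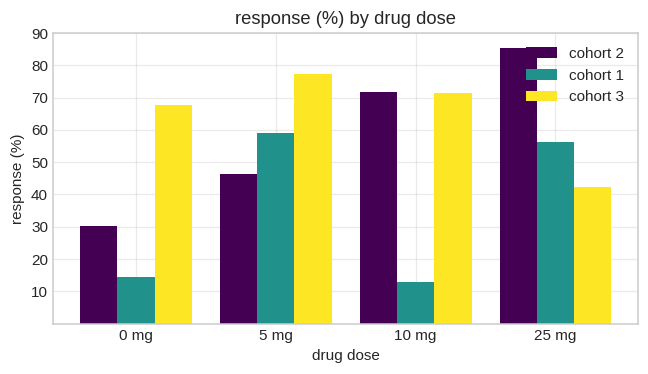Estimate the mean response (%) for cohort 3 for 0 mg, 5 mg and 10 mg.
≈ 73

(70 + 80 + 70) / 3 ≈ 73.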